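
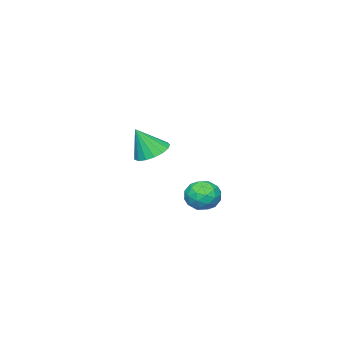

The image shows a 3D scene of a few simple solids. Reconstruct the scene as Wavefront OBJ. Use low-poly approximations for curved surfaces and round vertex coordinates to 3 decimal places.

v -2.467 -1.146 2.914
v -1.785 -1.208 2.607
v -1.973 -1.534 4.086
v -1.796 -0.869 2.723
v -1.961 -0.593 2.884
v -2.241 -0.444 3.051
v -2.573 -0.456 3.187
v -2.881 -0.625 3.26
v -3.094 -0.914 3.254
v -3.163 -1.256 3.17
v -3.072 -1.573 3.027
v -2.843 -1.792 2.858
v -2.528 -1.863 2.702
v -2.198 -1.769 2.594
v -1.93 -1.533 2.56
v 0.177 3.855 2.108
v 0.474 4.092 2.689
v 0.226 2.808 2.511
v 0.523 3.045 3.092
v -0.142 3.192 2.957
v -0.172 3.839 2.708
v 0.872 3.061 2.492
v 0.842 3.708 2.243
v 0.903 3.602 2.926
v 0.277 3.683 3.213
v 0.423 3.217 1.987
v -0.203 3.298 2.274
v 0.321 4.065 2.363
v 0.379 2.835 2.837
v -0.012 2.921 2.758
v 0.163 3.061 3.099
v -0.058 3.917 2.374
v 0.116 4.056 2.715
v -0.246 3.527 2.873
v 0.584 2.844 2.485
v 0.758 2.983 2.826
v 0.537 3.839 2.101
v 0.712 3.979 2.442
v 0.946 3.373 2.327
v 0.748 3.917 2.844
v 0.777 3.301 3.081
v 0.982 3.31 2.728
v 0.964 3.691 2.582
v 0.38 3.964 3.013
v 0.409 3.349 3.25
v 0.018 3.435 3.17
v 0 3.816 3.024
v 0.632 3.676 3.152
v 0.291 3.551 1.95
v 0.32 2.936 2.187
v 0.7 3.084 2.176
v 0.682 3.465 2.03
v -0.077 3.599 2.119
v -0.048 2.983 2.356
v -0.264 3.209 2.618
v -0.282 3.59 2.472
v 0.068 3.224 2.048
f 2 1 4
f 2 4 3
f 4 1 5
f 4 5 3
f 5 1 6
f 5 6 3
f 6 1 7
f 6 7 3
f 7 1 8
f 7 8 3
f 8 1 9
f 8 9 3
f 9 1 10
f 9 10 3
f 10 1 11
f 10 11 3
f 11 1 12
f 11 12 3
f 12 1 13
f 12 13 3
f 13 1 14
f 13 14 3
f 14 1 15
f 14 15 3
f 15 1 2
f 15 2 3
f 16 53 32
f 53 27 56
f 32 56 21
f 53 56 32
f 16 32 28
f 32 21 33
f 28 33 17
f 32 33 28
f 16 28 37
f 28 17 38
f 37 38 23
f 28 38 37
f 16 37 49
f 37 23 52
f 49 52 26
f 37 52 49
f 16 49 53
f 49 26 57
f 53 57 27
f 49 57 53
f 17 33 44
f 33 21 47
f 44 47 25
f 33 47 44
f 21 56 34
f 56 27 55
f 34 55 20
f 56 55 34
f 27 57 54
f 57 26 50
f 54 50 18
f 57 50 54
f 26 52 51
f 52 23 39
f 51 39 22
f 52 39 51
f 23 38 43
f 38 17 40
f 43 40 24
f 38 40 43
f 19 45 31
f 45 25 46
f 31 46 20
f 45 46 31
f 19 31 29
f 31 20 30
f 29 30 18
f 31 30 29
f 19 29 36
f 29 18 35
f 36 35 22
f 29 35 36
f 19 36 41
f 36 22 42
f 41 42 24
f 36 42 41
f 19 41 45
f 41 24 48
f 45 48 25
f 41 48 45
f 20 46 34
f 46 25 47
f 34 47 21
f 46 47 34
f 18 30 54
f 30 20 55
f 54 55 27
f 30 55 54
f 22 35 51
f 35 18 50
f 51 50 26
f 35 50 51
f 24 42 43
f 42 22 39
f 43 39 23
f 42 39 43
f 25 48 44
f 48 24 40
f 44 40 17
f 48 40 44



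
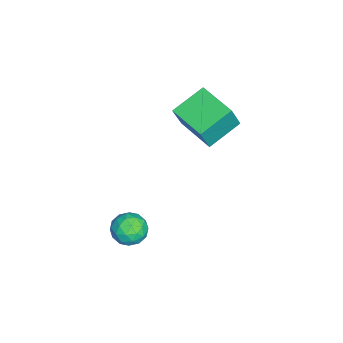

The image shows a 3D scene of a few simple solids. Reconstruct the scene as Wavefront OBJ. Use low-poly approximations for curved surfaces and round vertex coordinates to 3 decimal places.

v -1.469 2.804 1.964
v -0.91 2.488 3.374
v -0.145 4.291 1.772
v 0.414 3.975 3.182
v -0.254 1.625 1.218
v 0.305 1.309 2.628
v 1.07 3.112 1.026
v 1.629 2.796 2.436
v 3.623 0.728 -3.52
v 4.216 0.049 -3.676
v 2.744 -0.209 -2.784
v 3.337 -0.888 -2.94
v 3.562 -0.206 -2.373
v 4.105 0.373 -2.828
v 2.855 -0.533 -3.632
v 3.398 0.046 -4.087
v 3.741 -0.73 -3.746
v 4.178 -0.528 -2.968
v 2.782 0.368 -3.492
v 3.219 0.57 -2.714
v 3.996 0.471 -3.663
v 2.964 -0.631 -2.797
v 3.096 -0.23 -2.464
v 3.444 -0.629 -2.556
v 3.931 0.661 -3.164
v 4.28 0.262 -3.256
v 3.895 0.112 -2.49
v 2.68 -0.422 -3.204
v 3.029 -0.821 -3.296
v 3.516 0.469 -3.904
v 3.864 0.07 -3.996
v 3.065 -0.272 -3.97
v 4.066 -0.386 -3.795
v 3.55 -0.937 -3.363
v 3.266 -0.728 -3.769
v 3.585 -0.388 -4.037
v 4.323 -0.268 -3.338
v 3.806 -0.818 -2.906
v 3.938 -0.418 -2.572
v 4.257 -0.077 -2.839
v 4.044 -0.726 -3.379
v 3.154 0.658 -3.554
v 2.637 0.108 -3.122
v 2.703 -0.083 -3.621
v 3.022 0.258 -3.888
v 3.41 0.777 -3.097
v 2.894 0.226 -2.665
v 3.375 0.228 -2.423
v 3.694 0.568 -2.691
v 2.916 0.566 -3.081
f 2 4 1
f 5 2 1
f 1 4 3
f 3 5 1
f 2 8 4
f 6 2 5
f 6 8 2
f 4 8 3
f 7 5 3
f 3 8 7
f 7 6 5
f 8 6 7
f 9 46 25
f 46 20 49
f 25 49 14
f 46 49 25
f 9 25 21
f 25 14 26
f 21 26 10
f 25 26 21
f 9 21 30
f 21 10 31
f 30 31 16
f 21 31 30
f 9 30 42
f 30 16 45
f 42 45 19
f 30 45 42
f 9 42 46
f 42 19 50
f 46 50 20
f 42 50 46
f 10 26 37
f 26 14 40
f 37 40 18
f 26 40 37
f 14 49 27
f 49 20 48
f 27 48 13
f 49 48 27
f 20 50 47
f 50 19 43
f 47 43 11
f 50 43 47
f 19 45 44
f 45 16 32
f 44 32 15
f 45 32 44
f 16 31 36
f 31 10 33
f 36 33 17
f 31 33 36
f 12 38 24
f 38 18 39
f 24 39 13
f 38 39 24
f 12 24 22
f 24 13 23
f 22 23 11
f 24 23 22
f 12 22 29
f 22 11 28
f 29 28 15
f 22 28 29
f 12 29 34
f 29 15 35
f 34 35 17
f 29 35 34
f 12 34 38
f 34 17 41
f 38 41 18
f 34 41 38
f 13 39 27
f 39 18 40
f 27 40 14
f 39 40 27
f 11 23 47
f 23 13 48
f 47 48 20
f 23 48 47
f 15 28 44
f 28 11 43
f 44 43 19
f 28 43 44
f 17 35 36
f 35 15 32
f 36 32 16
f 35 32 36
f 18 41 37
f 41 17 33
f 37 33 10
f 41 33 37



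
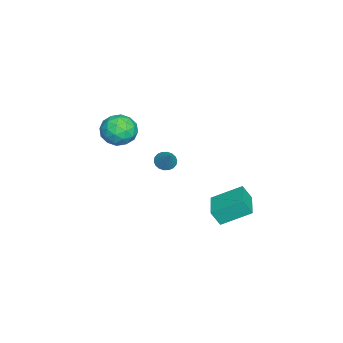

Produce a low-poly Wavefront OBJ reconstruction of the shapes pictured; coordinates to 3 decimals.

v -3.339 -3.451 3.203
v -2.233 -3.418 2.771
v -2.707 -4.402 4.749
v -1.601 -4.369 4.317
v -2.123 -3.369 4.69
v -2.514 -2.781 3.734
v -2.426 -5.039 3.786
v -2.817 -4.451 2.83
v -1.668 -4.399 3.131
v -1.481 -3.367 3.69
v -3.459 -4.453 3.83
v -3.272 -3.421 4.389
v -2.842 -3.351 2.851
v -2.098 -4.469 4.669
v -2.406 -3.881 4.888
v -1.755 -3.862 4.634
v -3.007 -2.977 3.417
v -2.357 -2.957 3.163
v -2.292 -2.929 4.291
v -2.583 -4.863 4.357
v -1.933 -4.843 4.103
v -3.185 -3.958 2.886
v -2.534 -3.939 2.632
v -2.648 -4.891 3.229
v -1.859 -3.908 2.809
v -1.488 -4.467 3.718
v -1.973 -4.861 3.406
v -2.203 -4.515 2.844
v -1.75 -3.302 3.137
v -1.378 -3.861 4.046
v -1.685 -3.273 4.265
v -1.915 -2.927 3.703
v -1.418 -3.878 3.349
v -3.562 -3.959 3.474
v -3.19 -4.518 4.383
v -3.025 -4.893 3.817
v -3.255 -4.547 3.255
v -3.452 -3.353 3.802
v -3.081 -3.912 4.711
v -2.737 -3.305 4.676
v -2.967 -2.959 4.114
v -3.522 -3.942 4.171
v -0.705 2.434 -0.975
v -0.618 1.895 -0.008
v -1.058 4.193 0.038
v -0.971 3.654 1.005
v 1.131 2.786 -0.945
v 1.218 2.247 0.022
v 0.778 4.545 0.068
v 0.865 4.006 1.035
v -0.333 -0.679 2.956
v 0.073 -0.392 2.506
v 0.593 -0.221 4.084
v -0.118 -0.172 2.574
v -0.351 -0.053 2.717
v -0.58 -0.058 2.907
v -0.761 -0.186 3.107
v -0.857 -0.411 3.277
v -0.849 -0.69 3.383
v -0.739 -0.966 3.405
v -0.548 -1.185 3.338
v -0.315 -1.304 3.195
v -0.086 -1.299 3.004
v 0.095 -1.172 2.804
v 0.19 -0.946 2.634
v 0.183 -0.668 2.528
f 1 38 17
f 38 12 41
f 17 41 6
f 38 41 17
f 1 17 13
f 17 6 18
f 13 18 2
f 17 18 13
f 1 13 22
f 13 2 23
f 22 23 8
f 13 23 22
f 1 22 34
f 22 8 37
f 34 37 11
f 22 37 34
f 1 34 38
f 34 11 42
f 38 42 12
f 34 42 38
f 2 18 29
f 18 6 32
f 29 32 10
f 18 32 29
f 6 41 19
f 41 12 40
f 19 40 5
f 41 40 19
f 12 42 39
f 42 11 35
f 39 35 3
f 42 35 39
f 11 37 36
f 37 8 24
f 36 24 7
f 37 24 36
f 8 23 28
f 23 2 25
f 28 25 9
f 23 25 28
f 4 30 16
f 30 10 31
f 16 31 5
f 30 31 16
f 4 16 14
f 16 5 15
f 14 15 3
f 16 15 14
f 4 14 21
f 14 3 20
f 21 20 7
f 14 20 21
f 4 21 26
f 21 7 27
f 26 27 9
f 21 27 26
f 4 26 30
f 26 9 33
f 30 33 10
f 26 33 30
f 5 31 19
f 31 10 32
f 19 32 6
f 31 32 19
f 3 15 39
f 15 5 40
f 39 40 12
f 15 40 39
f 7 20 36
f 20 3 35
f 36 35 11
f 20 35 36
f 9 27 28
f 27 7 24
f 28 24 8
f 27 24 28
f 10 33 29
f 33 9 25
f 29 25 2
f 33 25 29
f 44 46 43
f 47 44 43
f 43 46 45
f 45 47 43
f 44 50 46
f 48 44 47
f 48 50 44
f 46 50 45
f 49 47 45
f 45 50 49
f 49 48 47
f 50 48 49
f 52 51 54
f 52 54 53
f 54 51 55
f 54 55 53
f 55 51 56
f 55 56 53
f 56 51 57
f 56 57 53
f 57 51 58
f 57 58 53
f 58 51 59
f 58 59 53
f 59 51 60
f 59 60 53
f 60 51 61
f 60 61 53
f 61 51 62
f 61 62 53
f 62 51 63
f 62 63 53
f 63 51 64
f 63 64 53
f 64 51 65
f 64 65 53
f 65 51 66
f 65 66 53
f 66 51 52
f 66 52 53



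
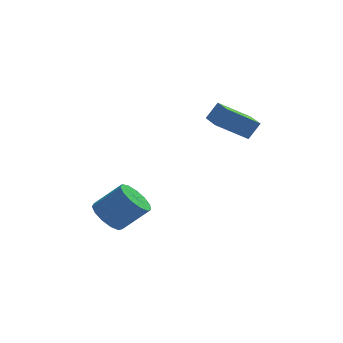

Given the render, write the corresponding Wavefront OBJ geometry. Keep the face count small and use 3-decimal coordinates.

v 2.935 -0.224 3.217
v 3.426 -0.057 4.025
v 2.591 1.039 3.165
v 3.082 1.206 3.973
v 4.318 0.114 2.307
v 4.809 0.281 3.115
v 3.974 1.377 2.255
v 4.465 1.544 3.063
v -1.469 -0.29 -1.973
v -0.896 0.105 -2.559
v 0.283 0.065 -1.434
v -0.291 -0.33 -0.847
v -1.126 0.485 -2.304
v 0.052 0.445 -1.179
v -1.466 0.62 -1.944
v -0.287 0.579 -0.818
v -1.806 0.465 -1.593
v -0.628 0.425 -0.467
v -2.04 0.071 -1.362
v -0.861 0.031 -0.237
v -2.092 -0.438 -1.326
v -0.913 -0.478 -0.2
v -1.947 -0.899 -1.495
v -0.768 -0.94 -0.369
v -1.65 -1.168 -1.815
v -0.471 -1.208 -0.69
v -1.296 -1.157 -2.186
v -0.117 -1.198 -1.06
v -0.996 -0.871 -2.489
v 0.182 -0.912 -1.363
v -0.848 -0.401 -2.628
v 0.331 -0.441 -1.503
f 2 4 1
f 5 2 1
f 1 4 3
f 3 5 1
f 2 8 4
f 6 2 5
f 6 8 2
f 4 8 3
f 7 5 3
f 3 8 7
f 7 6 5
f 8 6 7
f 10 9 13
f 10 13 11
f 11 13 14
f 11 14 12
f 13 9 15
f 13 15 14
f 14 15 16
f 14 16 12
f 15 9 17
f 15 17 16
f 16 17 18
f 16 18 12
f 17 9 19
f 17 19 18
f 18 19 20
f 18 20 12
f 19 9 21
f 19 21 20
f 20 21 22
f 20 22 12
f 21 9 23
f 21 23 22
f 22 23 24
f 22 24 12
f 23 9 25
f 23 25 24
f 24 25 26
f 24 26 12
f 25 9 27
f 25 27 26
f 26 27 28
f 26 28 12
f 27 9 29
f 27 29 28
f 28 29 30
f 28 30 12
f 29 9 31
f 29 31 30
f 30 31 32
f 30 32 12
f 31 9 10
f 31 10 32
f 32 10 11
f 32 11 12



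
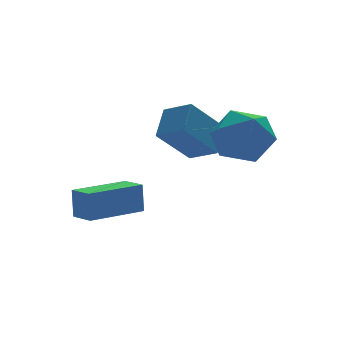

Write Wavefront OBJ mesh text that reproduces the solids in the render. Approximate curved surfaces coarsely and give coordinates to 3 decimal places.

v 1.769 -1.633 1.06
v 2.234 -1.219 2.072
v 1.366 -3.301 1.928
v 1.831 -2.887 2.94
v 0.814 -2.434 2.524
v 1.063 -1.403 1.988
v 2.537 -3.117 2.012
v 2.786 -2.086 1.476
v 2.709 -2.136 2.66
v 1.644 -1.714 2.977
v 1.956 -2.806 1.023
v 0.891 -2.384 1.34
v -2.253 0.618 -2.065
v -2.225 0.78 -0.917
v -2.436 1.562 -2.194
v -2.407 1.724 -1.046
v -0.113 1.016 -2.174
v -0.084 1.178 -1.026
v -0.295 1.96 -2.303
v -0.267 2.122 -1.155
v 2.262 0.297 0.329
v 0.917 0.142 1.634
v 1.711 1.236 -0.126
v 0.366 1.08 1.178
v 2.974 1.12 1.162
v 1.629 0.964 2.466
v 2.423 2.058 0.706
v 1.078 1.903 2.011
f 1 12 6
f 1 6 2
f 1 2 8
f 1 8 11
f 1 11 12
f 2 6 10
f 6 12 5
f 12 11 3
f 11 8 7
f 8 2 9
f 4 10 5
f 4 5 3
f 4 3 7
f 4 7 9
f 4 9 10
f 5 10 6
f 3 5 12
f 7 3 11
f 9 7 8
f 10 9 2
f 14 16 13
f 17 14 13
f 13 16 15
f 15 17 13
f 14 20 16
f 18 14 17
f 18 20 14
f 16 20 15
f 19 17 15
f 15 20 19
f 19 18 17
f 20 18 19
f 22 24 21
f 25 22 21
f 21 24 23
f 23 25 21
f 22 28 24
f 26 22 25
f 26 28 22
f 24 28 23
f 27 25 23
f 23 28 27
f 27 26 25
f 28 26 27



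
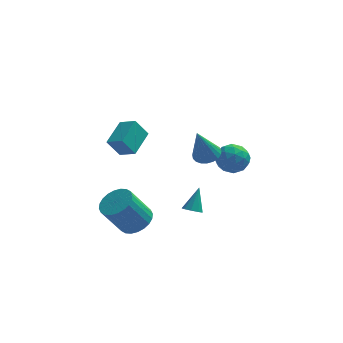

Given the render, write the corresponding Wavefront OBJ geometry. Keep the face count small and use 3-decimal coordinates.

v 0.653 -2.231 -2.988
v 0.934 -2.683 -2.758
v 1.027 -1.389 -1.792
v 1.181 -2.471 -2.985
v 1.181 -2.146 -3.213
v 0.934 -1.861 -3.336
v 0.555 -1.749 -3.296
v 0.222 -1.862 -3.113
v 0.091 -2.148 -2.871
v 0.222 -2.472 -2.684
v 0.555 -2.684 -2.639
v 1.489 0.382 -0.37
v 2.057 -0.194 -0.351
v 0.931 -0.102 1.65
v 2.227 0.075 -0.24
v 2.268 0.397 -0.151
v 2.175 0.717 -0.1
v 1.963 0.979 -0.095
v 1.669 1.137 -0.138
v 1.344 1.166 -0.221
v 1.044 1.058 -0.33
v 0.821 0.834 -0.446
v 0.713 0.532 -0.548
v 0.739 0.204 -0.619
v 0.895 -0.093 -0.648
v 1.154 -0.308 -0.628
v 1.47 -0.404 -0.563
v 1.79 -0.363 -0.465
v -2.313 -3.522 -2.741
v -1.762 -2.81 -2.281
v -2.796 -3.147 -0.52
v -3.347 -3.858 -0.979
v -2.064 -2.597 -2.418
v -3.098 -2.934 -0.657
v -2.404 -2.525 -2.604
v -3.438 -2.862 -0.843
v -2.73 -2.605 -2.811
v -3.764 -2.941 -1.049
v -2.993 -2.824 -3.007
v -4.027 -3.16 -1.245
v -3.152 -3.149 -3.162
v -4.186 -3.486 -1.401
v -3.183 -3.531 -3.253
v -4.217 -3.868 -1.492
v -3.082 -3.912 -3.267
v -4.116 -4.248 -1.505
v -2.864 -4.233 -3.2
v -3.898 -4.57 -1.439
v -2.562 -4.446 -3.063
v -3.596 -4.783 -1.302
v -2.222 -4.518 -2.877
v -3.256 -4.855 -1.116
v -1.896 -4.439 -2.671
v -2.93 -4.775 -0.909
v -1.633 -4.22 -2.475
v -2.667 -4.556 -0.713
v -1.474 -3.894 -2.319
v -2.508 -4.231 -0.558
v -1.443 -3.512 -2.228
v -2.477 -3.849 -0.467
v -1.544 -3.132 -2.215
v -2.578 -3.468 -0.453
v 1.937 0.769 -1.094
v 2.405 1.118 -1.93
v 3.395 0.642 -0.33
v 3.863 0.991 -1.166
v 3.272 1.613 -0.615
v 2.371 1.692 -1.087
v 3.429 0.068 -1.173
v 2.528 0.147 -1.645
v 3.327 0.685 -1.979
v 3.23 1.64 -1.634
v 2.57 0.12 -0.626
v 2.473 1.075 -0.281
v 2.043 0.955 -1.579
v 3.757 0.805 -0.681
v 3.409 1.171 -0.358
v 3.684 1.377 -0.849
v 2.023 1.292 -1.083
v 2.298 1.497 -1.575
v 2.807 1.788 -0.802
v 3.502 0.263 -0.685
v 3.777 0.468 -1.177
v 2.116 0.383 -1.411
v 2.391 0.589 -1.902
v 2.993 -0.028 -1.458
v 2.86 0.905 -2.099
v 3.717 0.831 -1.65
v 3.462 0.288 -1.654
v 2.933 0.334 -1.931
v 2.803 1.467 -1.896
v 3.66 1.392 -1.448
v 3.313 1.758 -1.124
v 2.783 1.804 -1.401
v 3.345 1.212 -1.925
v 2.14 0.368 -0.812
v 2.997 0.293 -0.364
v 3.017 -0.044 -0.859
v 2.487 0.002 -1.136
v 2.083 0.929 -0.61
v 2.94 0.855 -0.161
v 2.867 1.426 -0.329
v 2.338 1.472 -0.606
v 2.455 0.548 -0.335
v -3.07 1.884 -0.343
v -2.347 3.409 0.222
v -3.925 2.478 -0.854
v -3.203 4.003 -0.288
v -2.357 1.957 -1.452
v -1.635 3.482 -0.886
v -3.213 2.551 -1.962
v -2.49 4.076 -1.397
f 2 1 4
f 2 4 3
f 4 1 5
f 4 5 3
f 5 1 6
f 5 6 3
f 6 1 7
f 6 7 3
f 7 1 8
f 7 8 3
f 8 1 9
f 8 9 3
f 9 1 10
f 9 10 3
f 10 1 11
f 10 11 3
f 11 1 2
f 11 2 3
f 13 12 15
f 13 15 14
f 15 12 16
f 15 16 14
f 16 12 17
f 16 17 14
f 17 12 18
f 17 18 14
f 18 12 19
f 18 19 14
f 19 12 20
f 19 20 14
f 20 12 21
f 20 21 14
f 21 12 22
f 21 22 14
f 22 12 23
f 22 23 14
f 23 12 24
f 23 24 14
f 24 12 25
f 24 25 14
f 25 12 26
f 25 26 14
f 26 12 27
f 26 27 14
f 27 12 28
f 27 28 14
f 28 12 13
f 28 13 14
f 30 29 33
f 30 33 31
f 31 33 34
f 31 34 32
f 33 29 35
f 33 35 34
f 34 35 36
f 34 36 32
f 35 29 37
f 35 37 36
f 36 37 38
f 36 38 32
f 37 29 39
f 37 39 38
f 38 39 40
f 38 40 32
f 39 29 41
f 39 41 40
f 40 41 42
f 40 42 32
f 41 29 43
f 41 43 42
f 42 43 44
f 42 44 32
f 43 29 45
f 43 45 44
f 44 45 46
f 44 46 32
f 45 29 47
f 45 47 46
f 46 47 48
f 46 48 32
f 47 29 49
f 47 49 48
f 48 49 50
f 48 50 32
f 49 29 51
f 49 51 50
f 50 51 52
f 50 52 32
f 51 29 53
f 51 53 52
f 52 53 54
f 52 54 32
f 53 29 55
f 53 55 54
f 54 55 56
f 54 56 32
f 55 29 57
f 55 57 56
f 56 57 58
f 56 58 32
f 57 29 59
f 57 59 58
f 58 59 60
f 58 60 32
f 59 29 61
f 59 61 60
f 60 61 62
f 60 62 32
f 61 29 30
f 61 30 62
f 62 30 31
f 62 31 32
f 63 100 79
f 100 74 103
f 79 103 68
f 100 103 79
f 63 79 75
f 79 68 80
f 75 80 64
f 79 80 75
f 63 75 84
f 75 64 85
f 84 85 70
f 75 85 84
f 63 84 96
f 84 70 99
f 96 99 73
f 84 99 96
f 63 96 100
f 96 73 104
f 100 104 74
f 96 104 100
f 64 80 91
f 80 68 94
f 91 94 72
f 80 94 91
f 68 103 81
f 103 74 102
f 81 102 67
f 103 102 81
f 74 104 101
f 104 73 97
f 101 97 65
f 104 97 101
f 73 99 98
f 99 70 86
f 98 86 69
f 99 86 98
f 70 85 90
f 85 64 87
f 90 87 71
f 85 87 90
f 66 92 78
f 92 72 93
f 78 93 67
f 92 93 78
f 66 78 76
f 78 67 77
f 76 77 65
f 78 77 76
f 66 76 83
f 76 65 82
f 83 82 69
f 76 82 83
f 66 83 88
f 83 69 89
f 88 89 71
f 83 89 88
f 66 88 92
f 88 71 95
f 92 95 72
f 88 95 92
f 67 93 81
f 93 72 94
f 81 94 68
f 93 94 81
f 65 77 101
f 77 67 102
f 101 102 74
f 77 102 101
f 69 82 98
f 82 65 97
f 98 97 73
f 82 97 98
f 71 89 90
f 89 69 86
f 90 86 70
f 89 86 90
f 72 95 91
f 95 71 87
f 91 87 64
f 95 87 91
f 106 108 105
f 109 106 105
f 105 108 107
f 107 109 105
f 106 112 108
f 110 106 109
f 110 112 106
f 108 112 107
f 111 109 107
f 107 112 111
f 111 110 109
f 112 110 111



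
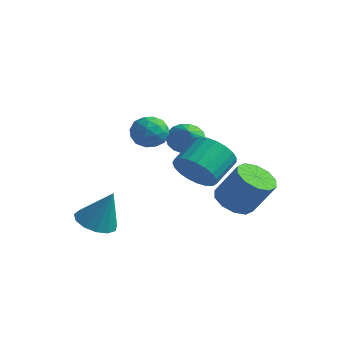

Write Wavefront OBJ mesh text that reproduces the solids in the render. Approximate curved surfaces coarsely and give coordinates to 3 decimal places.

v 2.195 -0.034 -1.323
v 3.025 -0.38 -0.724
v 3.035 0.968 0.041
v 2.205 1.314 -0.557
v 3.234 -0.185 -1.071
v 3.244 1.163 -0.305
v 3.264 0.036 -1.46
v 3.274 1.384 -0.695
v 3.108 0.245 -1.826
v 3.119 1.593 -1.061
v 2.795 0.406 -2.105
v 2.806 1.754 -1.34
v 2.378 0.491 -2.249
v 2.389 1.838 -1.483
v 1.93 0.485 -2.232
v 1.94 1.832 -1.467
v 1.527 0.389 -2.058
v 1.537 1.737 -1.293
v 1.239 0.22 -1.757
v 1.25 1.568 -0.992
v 1.117 0.007 -1.381
v 1.128 1.355 -0.616
v 1.181 -0.212 -0.995
v 1.192 1.136 -0.229
v 1.421 -0.401 -0.665
v 1.431 0.947 0.1
v 1.794 -0.527 -0.449
v 1.804 0.821 0.316
v 2.237 -0.567 -0.384
v 2.247 0.781 0.381
v 2.672 -0.515 -0.482
v 2.682 0.833 0.284
v 2.603 2.154 -3.702
v 3.426 1.888 -4.164
v 4.419 2.141 -2.54
v 3.597 2.406 -2.078
v 3.365 2.488 -4.22
v 4.358 2.741 -2.596
v 3.013 2.961 -4.078
v 4.006 3.213 -2.455
v 2.505 3.125 -3.792
v 3.498 3.377 -2.169
v 2.034 2.918 -3.472
v 3.027 3.17 -1.849
v 1.781 2.419 -3.24
v 2.774 2.672 -1.616
v 1.842 1.819 -3.184
v 2.835 2.072 -1.56
v 2.194 1.347 -3.325
v 3.187 1.599 -1.702
v 2.702 1.183 -3.611
v 3.695 1.435 -1.988
v 3.173 1.39 -3.931
v 4.166 1.642 -2.308
v -0.201 2.465 -0.88
v 0.3 2.169 -1.513
v 0.481 1.735 -0
v 0.486 2.482 -1.397
v 0.536 2.792 -1.178
v 0.44 3.038 -0.901
v 0.218 3.17 -0.619
v -0.088 3.162 -0.389
v -0.416 3.016 -0.256
v -0.701 2.761 -0.246
v -0.887 2.447 -0.362
v -0.937 2.137 -0.581
v -0.841 1.892 -0.859
v -0.619 1.76 -1.14
v -0.313 1.768 -1.371
v 0.015 1.914 -1.504
v 1.361 -1.061 1.778
v 1.912 -1.644 1.463
v 0.328 -1.636 1.037
v 0.879 -2.219 0.722
v 0.655 -2.243 1.554
v 1.293 -1.888 2.012
v 0.947 -1.392 0.488
v 1.585 -1.037 0.946
v 1.656 -1.849 0.666
v 1.476 -2.375 1.325
v 0.764 -0.905 1.175
v 0.584 -1.431 1.834
v 1.727 -1.302 1.686
v 0.513 -1.978 0.814
v 0.381 -1.992 1.303
v 0.705 -2.335 1.118
v 1.363 -1.445 2.009
v 1.687 -1.788 1.823
v 0.948 -2.14 1.877
v 0.553 -1.492 0.677
v 0.877 -1.835 0.491
v 1.535 -0.945 1.382
v 1.859 -1.288 1.197
v 1.292 -1.14 0.623
v 1.9 -1.765 1.032
v 1.294 -2.103 0.596
v 1.333 -1.617 0.459
v 1.708 -1.408 0.728
v 1.794 -2.075 1.419
v 1.188 -2.412 0.983
v 1.056 -2.427 1.472
v 1.431 -2.218 1.742
v 1.644 -2.195 0.95
v 1.052 -0.868 1.517
v 0.446 -1.205 1.081
v 0.809 -1.062 0.758
v 1.184 -0.853 1.028
v 0.946 -1.177 1.904
v 0.34 -1.515 1.468
v 0.532 -1.872 1.772
v 0.907 -1.663 2.041
v 0.596 -1.085 1.55
v -0.991 -2.596 -4.16
v -0.362 -3.323 -4.291
v -0.269 -2.284 -2.42
v -0.115 -2.871 -4.474
v -0.147 -2.332 -4.558
v -0.447 -1.877 -4.516
v -0.919 -1.65 -4.36
v -1.414 -1.724 -4.141
v -1.775 -2.075 -3.928
v -1.887 -2.591 -3.789
v -1.715 -3.109 -3.768
v -1.312 -3.465 -3.871
v -0.808 -3.544 -4.066
f 2 1 5
f 2 5 3
f 3 5 6
f 3 6 4
f 5 1 7
f 5 7 6
f 6 7 8
f 6 8 4
f 7 1 9
f 7 9 8
f 8 9 10
f 8 10 4
f 9 1 11
f 9 11 10
f 10 11 12
f 10 12 4
f 11 1 13
f 11 13 12
f 12 13 14
f 12 14 4
f 13 1 15
f 13 15 14
f 14 15 16
f 14 16 4
f 15 1 17
f 15 17 16
f 16 17 18
f 16 18 4
f 17 1 19
f 17 19 18
f 18 19 20
f 18 20 4
f 19 1 21
f 19 21 20
f 20 21 22
f 20 22 4
f 21 1 23
f 21 23 22
f 22 23 24
f 22 24 4
f 23 1 25
f 23 25 24
f 24 25 26
f 24 26 4
f 25 1 27
f 25 27 26
f 26 27 28
f 26 28 4
f 27 1 29
f 27 29 28
f 28 29 30
f 28 30 4
f 29 1 31
f 29 31 30
f 30 31 32
f 30 32 4
f 31 1 2
f 31 2 32
f 32 2 3
f 32 3 4
f 34 33 37
f 34 37 35
f 35 37 38
f 35 38 36
f 37 33 39
f 37 39 38
f 38 39 40
f 38 40 36
f 39 33 41
f 39 41 40
f 40 41 42
f 40 42 36
f 41 33 43
f 41 43 42
f 42 43 44
f 42 44 36
f 43 33 45
f 43 45 44
f 44 45 46
f 44 46 36
f 45 33 47
f 45 47 46
f 46 47 48
f 46 48 36
f 47 33 49
f 47 49 48
f 48 49 50
f 48 50 36
f 49 33 51
f 49 51 50
f 50 51 52
f 50 52 36
f 51 33 53
f 51 53 52
f 52 53 54
f 52 54 36
f 53 33 34
f 53 34 54
f 54 34 35
f 54 35 36
f 56 55 58
f 56 58 57
f 58 55 59
f 58 59 57
f 59 55 60
f 59 60 57
f 60 55 61
f 60 61 57
f 61 55 62
f 61 62 57
f 62 55 63
f 62 63 57
f 63 55 64
f 63 64 57
f 64 55 65
f 64 65 57
f 65 55 66
f 65 66 57
f 66 55 67
f 66 67 57
f 67 55 68
f 67 68 57
f 68 55 69
f 68 69 57
f 69 55 70
f 69 70 57
f 70 55 56
f 70 56 57
f 71 108 87
f 108 82 111
f 87 111 76
f 108 111 87
f 71 87 83
f 87 76 88
f 83 88 72
f 87 88 83
f 71 83 92
f 83 72 93
f 92 93 78
f 83 93 92
f 71 92 104
f 92 78 107
f 104 107 81
f 92 107 104
f 71 104 108
f 104 81 112
f 108 112 82
f 104 112 108
f 72 88 99
f 88 76 102
f 99 102 80
f 88 102 99
f 76 111 89
f 111 82 110
f 89 110 75
f 111 110 89
f 82 112 109
f 112 81 105
f 109 105 73
f 112 105 109
f 81 107 106
f 107 78 94
f 106 94 77
f 107 94 106
f 78 93 98
f 93 72 95
f 98 95 79
f 93 95 98
f 74 100 86
f 100 80 101
f 86 101 75
f 100 101 86
f 74 86 84
f 86 75 85
f 84 85 73
f 86 85 84
f 74 84 91
f 84 73 90
f 91 90 77
f 84 90 91
f 74 91 96
f 91 77 97
f 96 97 79
f 91 97 96
f 74 96 100
f 96 79 103
f 100 103 80
f 96 103 100
f 75 101 89
f 101 80 102
f 89 102 76
f 101 102 89
f 73 85 109
f 85 75 110
f 109 110 82
f 85 110 109
f 77 90 106
f 90 73 105
f 106 105 81
f 90 105 106
f 79 97 98
f 97 77 94
f 98 94 78
f 97 94 98
f 80 103 99
f 103 79 95
f 99 95 72
f 103 95 99
f 114 113 116
f 114 116 115
f 116 113 117
f 116 117 115
f 117 113 118
f 117 118 115
f 118 113 119
f 118 119 115
f 119 113 120
f 119 120 115
f 120 113 121
f 120 121 115
f 121 113 122
f 121 122 115
f 122 113 123
f 122 123 115
f 123 113 124
f 123 124 115
f 124 113 125
f 124 125 115
f 125 113 114
f 125 114 115



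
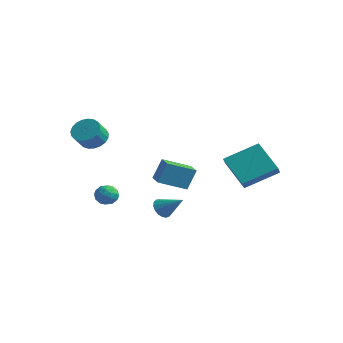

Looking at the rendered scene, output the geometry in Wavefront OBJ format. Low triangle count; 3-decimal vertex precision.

v -2.323 -2.117 -2.949
v -1.913 -2.099 -3.496
v -3.007 -2.801 -3.484
v -2.597 -2.783 -4.031
v -2.391 -3.096 -3.459
v -1.968 -2.673 -3.128
v -2.952 -2.227 -3.852
v -2.529 -1.804 -3.521
v -2.302 -2.167 -4.054
v -1.955 -2.704 -3.811
v -2.965 -2.196 -3.169
v -2.618 -2.733 -2.926
v -2.058 -2.048 -3.175
v -2.862 -2.852 -3.805
v -2.741 -3.036 -3.469
v -2.5 -3.025 -3.79
v -2.09 -2.385 -2.959
v -1.849 -2.375 -3.281
v -2.13 -2.96 -3.259
v -3.071 -2.525 -3.699
v -2.83 -2.515 -4.021
v -2.42 -1.875 -3.19
v -2.179 -1.864 -3.511
v -2.79 -1.94 -3.721
v -2.045 -2.078 -3.825
v -2.448 -2.48 -4.139
v -2.656 -2.153 -4.034
v -2.408 -1.904 -3.839
v -1.842 -2.393 -3.682
v -2.244 -2.795 -3.997
v -2.123 -2.979 -3.66
v -1.874 -2.73 -3.466
v -2.07 -2.433 -4.01
v -2.676 -2.105 -2.983
v -3.078 -2.507 -3.298
v -3.046 -2.17 -3.514
v -2.797 -1.921 -3.32
v -2.472 -2.42 -2.841
v -2.875 -2.822 -3.155
v -2.512 -2.996 -3.141
v -2.264 -2.747 -2.946
v -2.85 -2.467 -2.97
v 1.618 -2.686 -3.176
v 1.968 -3.069 -3.532
v 2.762 -2.414 -2.344
v 1.999 -2.8 -3.664
v 1.944 -2.504 -3.683
v 1.813 -2.25 -3.587
v 1.638 -2.096 -3.396
v 1.458 -2.077 -3.154
v 1.315 -2.197 -2.918
v 1.241 -2.429 -2.74
v 1.254 -2.72 -2.663
v 1.35 -3.004 -2.702
v 1.507 -3.214 -2.851
v 1.69 -3.303 -3.073
v 1.856 -3.251 -3.319
v -2.182 -3.586 0.976
v -1.49 -3.834 0.637
v -1.365 -4.562 1.424
v -2.058 -4.314 1.764
v -1.383 -3.591 0.845
v -1.259 -4.32 1.632
v -1.414 -3.347 1.075
v -1.29 -4.076 1.863
v -1.579 -3.145 1.289
v -1.454 -3.874 2.076
v -1.847 -3.019 1.448
v -1.723 -3.748 2.235
v -2.174 -2.991 1.526
v -2.049 -3.719 2.313
v -2.502 -3.065 1.509
v -2.377 -3.794 2.296
v -2.774 -3.23 1.399
v -2.65 -3.959 2.187
v -2.945 -3.456 1.217
v -2.82 -4.185 2.004
v -2.983 -3.705 0.993
v -2.859 -4.433 1.78
v -2.883 -3.933 0.766
v -2.759 -4.661 1.553
v -2.662 -4.101 0.576
v -2.538 -4.829 1.363
v -2.358 -4.18 0.454
v -2.233 -4.908 1.242
v -2.023 -4.156 0.423
v -1.899 -4.885 1.211
v -1.716 -4.033 0.488
v -1.592 -4.762 1.275
v 2.16 -3.963 -0.507
v 2.348 -3.492 0.657
v 2.978 -2.75 -1.13
v 3.166 -2.279 0.034
v 2.954 -4.461 -0.434
v 3.142 -3.99 0.73
v 3.772 -3.248 -1.057
v 3.96 -2.777 0.107
v 2.44 1.153 -0.978
v 3.486 2.676 -0.066
v 3.979 0.826 -2.197
v 5.025 2.349 -1.285
v 2.755 0.611 -0.435
v 3.801 2.134 0.477
v 4.294 0.284 -1.654
v 5.34 1.807 -0.742
f 1 38 17
f 38 12 41
f 17 41 6
f 38 41 17
f 1 17 13
f 17 6 18
f 13 18 2
f 17 18 13
f 1 13 22
f 13 2 23
f 22 23 8
f 13 23 22
f 1 22 34
f 22 8 37
f 34 37 11
f 22 37 34
f 1 34 38
f 34 11 42
f 38 42 12
f 34 42 38
f 2 18 29
f 18 6 32
f 29 32 10
f 18 32 29
f 6 41 19
f 41 12 40
f 19 40 5
f 41 40 19
f 12 42 39
f 42 11 35
f 39 35 3
f 42 35 39
f 11 37 36
f 37 8 24
f 36 24 7
f 37 24 36
f 8 23 28
f 23 2 25
f 28 25 9
f 23 25 28
f 4 30 16
f 30 10 31
f 16 31 5
f 30 31 16
f 4 16 14
f 16 5 15
f 14 15 3
f 16 15 14
f 4 14 21
f 14 3 20
f 21 20 7
f 14 20 21
f 4 21 26
f 21 7 27
f 26 27 9
f 21 27 26
f 4 26 30
f 26 9 33
f 30 33 10
f 26 33 30
f 5 31 19
f 31 10 32
f 19 32 6
f 31 32 19
f 3 15 39
f 15 5 40
f 39 40 12
f 15 40 39
f 7 20 36
f 20 3 35
f 36 35 11
f 20 35 36
f 9 27 28
f 27 7 24
f 28 24 8
f 27 24 28
f 10 33 29
f 33 9 25
f 29 25 2
f 33 25 29
f 44 43 46
f 44 46 45
f 46 43 47
f 46 47 45
f 47 43 48
f 47 48 45
f 48 43 49
f 48 49 45
f 49 43 50
f 49 50 45
f 50 43 51
f 50 51 45
f 51 43 52
f 51 52 45
f 52 43 53
f 52 53 45
f 53 43 54
f 53 54 45
f 54 43 55
f 54 55 45
f 55 43 56
f 55 56 45
f 56 43 57
f 56 57 45
f 57 43 44
f 57 44 45
f 59 58 62
f 59 62 60
f 60 62 63
f 60 63 61
f 62 58 64
f 62 64 63
f 63 64 65
f 63 65 61
f 64 58 66
f 64 66 65
f 65 66 67
f 65 67 61
f 66 58 68
f 66 68 67
f 67 68 69
f 67 69 61
f 68 58 70
f 68 70 69
f 69 70 71
f 69 71 61
f 70 58 72
f 70 72 71
f 71 72 73
f 71 73 61
f 72 58 74
f 72 74 73
f 73 74 75
f 73 75 61
f 74 58 76
f 74 76 75
f 75 76 77
f 75 77 61
f 76 58 78
f 76 78 77
f 77 78 79
f 77 79 61
f 78 58 80
f 78 80 79
f 79 80 81
f 79 81 61
f 80 58 82
f 80 82 81
f 81 82 83
f 81 83 61
f 82 58 84
f 82 84 83
f 83 84 85
f 83 85 61
f 84 58 86
f 84 86 85
f 85 86 87
f 85 87 61
f 86 58 88
f 86 88 87
f 87 88 89
f 87 89 61
f 88 58 59
f 88 59 89
f 89 59 60
f 89 60 61
f 91 93 90
f 94 91 90
f 90 93 92
f 92 94 90
f 91 97 93
f 95 91 94
f 95 97 91
f 93 97 92
f 96 94 92
f 92 97 96
f 96 95 94
f 97 95 96
f 99 101 98
f 102 99 98
f 98 101 100
f 100 102 98
f 99 105 101
f 103 99 102
f 103 105 99
f 101 105 100
f 104 102 100
f 100 105 104
f 104 103 102
f 105 103 104



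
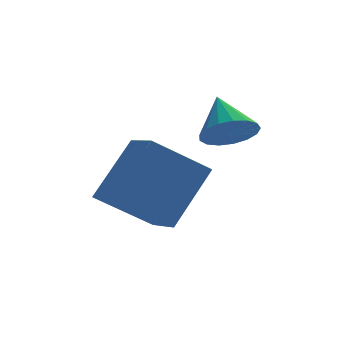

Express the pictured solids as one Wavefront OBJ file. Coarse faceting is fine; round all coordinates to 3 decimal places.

v 0.671 -0.545 2.842
v 1.208 -0.146 2.443
v 0.569 0.485 3.738
v 0.886 -0.042 2.287
v 0.514 -0.053 2.258
v 0.178 -0.177 2.362
v -0.046 -0.386 2.577
v -0.105 -0.631 2.852
v 0.014 -0.856 3.125
v 0.283 -1.011 3.333
v 0.64 -1.059 3.428
v 1.005 -0.989 3.389
v 1.293 -0.818 3.225
v 1.439 -0.584 2.972
v 1.408 -0.341 2.69
v -0.866 -1.294 0.053
v -2.384 -1.324 1.145
v -1.167 -0.111 -0.333
v -2.685 -0.141 0.759
v 0.245 -0.499 1.621
v -1.273 -0.529 2.713
v -0.056 0.684 1.235
v -1.574 0.654 2.327
f 2 1 4
f 2 4 3
f 4 1 5
f 4 5 3
f 5 1 6
f 5 6 3
f 6 1 7
f 6 7 3
f 7 1 8
f 7 8 3
f 8 1 9
f 8 9 3
f 9 1 10
f 9 10 3
f 10 1 11
f 10 11 3
f 11 1 12
f 11 12 3
f 12 1 13
f 12 13 3
f 13 1 14
f 13 14 3
f 14 1 15
f 14 15 3
f 15 1 2
f 15 2 3
f 17 19 16
f 20 17 16
f 16 19 18
f 18 20 16
f 17 23 19
f 21 17 20
f 21 23 17
f 19 23 18
f 22 20 18
f 18 23 22
f 22 21 20
f 23 21 22



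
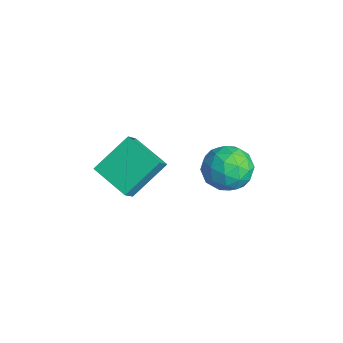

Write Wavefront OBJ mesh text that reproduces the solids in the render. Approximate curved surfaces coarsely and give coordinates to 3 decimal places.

v 1.25 0.651 -0.36
v 2.15 1.24 -0.555
v 2.23 -0.82 -0.285
v 3.13 -0.231 -0.48
v 2.604 -0.126 0.473
v 1.999 0.783 0.426
v 2.381 -0.363 -1.266
v 1.776 0.546 -1.313
v 2.849 0.614 -1.116
v 2.987 0.76 -0.041
v 1.393 -0.34 -0.799
v 1.531 -0.194 0.276
v 1.614 1.075 -0.464
v 2.766 -0.655 -0.376
v 2.457 -0.593 0.184
v 2.986 -0.247 0.069
v 1.525 0.806 0.113
v 2.054 1.153 -0.002
v 2.321 0.349 0.602
v 2.326 -0.733 -0.838
v 2.855 -0.386 -0.953
v 1.394 0.667 -0.909
v 1.923 1.013 -1.024
v 2.059 0.071 -1.442
v 2.554 1.053 -0.909
v 3.13 0.188 -0.865
v 2.69 0.11 -1.327
v 2.334 0.645 -1.354
v 2.635 1.139 -0.277
v 3.211 0.274 -0.233
v 2.902 0.336 0.328
v 2.546 0.87 0.3
v 3.046 0.771 -0.606
v 1.169 0.146 -0.607
v 1.745 -0.719 -0.563
v 1.834 -0.45 -1.14
v 1.478 0.084 -1.168
v 1.25 0.232 0.025
v 1.826 -0.633 0.069
v 2.046 -0.225 0.514
v 1.69 0.31 0.487
v 1.334 -0.351 -0.234
v 1.87 -5.058 1.238
v 1.583 -3.569 2.399
v 1.38 -4.575 0.498
v 1.094 -3.086 1.659
v 3.326 -4.374 0.721
v 3.04 -2.885 1.882
v 2.837 -3.891 -0.019
v 2.55 -2.402 1.142
f 1 38 17
f 38 12 41
f 17 41 6
f 38 41 17
f 1 17 13
f 17 6 18
f 13 18 2
f 17 18 13
f 1 13 22
f 13 2 23
f 22 23 8
f 13 23 22
f 1 22 34
f 22 8 37
f 34 37 11
f 22 37 34
f 1 34 38
f 34 11 42
f 38 42 12
f 34 42 38
f 2 18 29
f 18 6 32
f 29 32 10
f 18 32 29
f 6 41 19
f 41 12 40
f 19 40 5
f 41 40 19
f 12 42 39
f 42 11 35
f 39 35 3
f 42 35 39
f 11 37 36
f 37 8 24
f 36 24 7
f 37 24 36
f 8 23 28
f 23 2 25
f 28 25 9
f 23 25 28
f 4 30 16
f 30 10 31
f 16 31 5
f 30 31 16
f 4 16 14
f 16 5 15
f 14 15 3
f 16 15 14
f 4 14 21
f 14 3 20
f 21 20 7
f 14 20 21
f 4 21 26
f 21 7 27
f 26 27 9
f 21 27 26
f 4 26 30
f 26 9 33
f 30 33 10
f 26 33 30
f 5 31 19
f 31 10 32
f 19 32 6
f 31 32 19
f 3 15 39
f 15 5 40
f 39 40 12
f 15 40 39
f 7 20 36
f 20 3 35
f 36 35 11
f 20 35 36
f 9 27 28
f 27 7 24
f 28 24 8
f 27 24 28
f 10 33 29
f 33 9 25
f 29 25 2
f 33 25 29
f 44 46 43
f 47 44 43
f 43 46 45
f 45 47 43
f 44 50 46
f 48 44 47
f 48 50 44
f 46 50 45
f 49 47 45
f 45 50 49
f 49 48 47
f 50 48 49



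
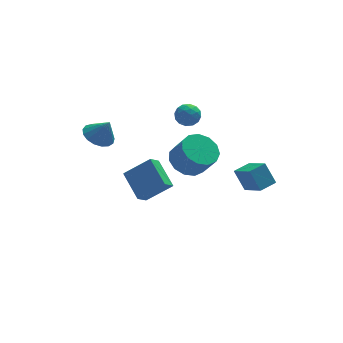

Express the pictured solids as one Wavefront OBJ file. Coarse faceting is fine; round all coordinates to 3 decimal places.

v 0.907 2.168 3.587
v 1.315 2.759 3.791
v 1.665 1.961 2.669
v 2.073 2.552 2.873
v 2.059 1.942 3.303
v 1.591 2.07 3.87
v 1.389 2.65 2.59
v 0.921 2.778 3.157
v 1.613 3.057 3.175
v 2.027 2.619 3.616
v 0.953 2.101 2.844
v 1.367 1.663 3.285
v 1.044 2.481 3.769
v 1.936 2.239 2.691
v 1.928 1.88 2.943
v 2.167 2.227 3.063
v 1.206 2.076 3.816
v 1.446 2.424 3.936
v 1.884 1.944 3.649
v 1.534 2.296 2.524
v 1.774 2.644 2.644
v 0.813 2.493 3.397
v 1.052 2.84 3.517
v 1.096 2.776 2.811
v 1.459 3.004 3.527
v 1.905 2.883 2.988
v 1.503 2.94 2.821
v 1.228 3.015 3.155
v 1.703 2.747 3.786
v 2.148 2.626 3.247
v 2.14 2.267 3.5
v 1.865 2.342 3.833
v 1.878 2.922 3.424
v 0.832 2.094 3.213
v 1.277 1.973 2.674
v 1.115 2.378 2.627
v 0.84 2.453 2.96
v 1.075 1.837 3.472
v 1.521 1.716 2.933
v 1.752 1.705 3.305
v 1.477 1.78 3.639
v 1.102 1.798 3.036
v 2.573 -2.39 2.094
v 2.991 -3.654 2.925
v 3.486 -2.002 2.224
v 3.904 -3.267 3.056
v 2.976 -2.973 1.004
v 3.394 -4.238 1.836
v 3.889 -2.586 1.135
v 4.307 -3.85 1.966
v -3.334 1.979 2.823
v -2.543 2.343 2.557
v -2.806 1.661 3.957
v -2.752 2.674 2.747
v -3.094 2.847 2.955
v -3.491 2.82 3.132
v -3.852 2.601 3.239
v -4.094 2.24 3.251
v -4.162 1.818 3.164
v -4.041 1.434 3
v -3.757 1.174 2.795
v -3.377 1.099 2.596
v -2.987 1.225 2.45
v -2.676 1.524 2.389
v -2.516 1.927 2.428
v 0.539 -1.055 2.333
v 1.188 -1.653 1.745
v 1.689 -2.322 2.979
v 1.041 -1.725 3.567
v 1.495 -1.16 1.888
v 1.997 -1.83 3.121
v 1.499 -0.635 2.172
v 2 -1.304 3.405
v 1.198 -0.243 2.507
v 1.699 -0.912 3.74
v 0.688 -0.109 2.787
v 1.189 -0.778 4.02
v 0.13 -0.275 2.923
v 0.632 -0.945 4.156
v -0.297 -0.689 2.872
v 0.204 -1.359 4.105
v -0.459 -1.219 2.65
v 0.042 -1.889 3.883
v -0.304 -1.698 2.327
v 0.197 -2.367 3.561
v 0.119 -1.972 2.007
v 0.62 -2.641 3.24
v 0.675 -1.955 1.79
v 1.176 -2.625 3.023
v -0.607 -0.971 0.643
v -0.965 0.6 1.512
v -1.966 -0.682 -0.438
v -2.323 0.888 0.43
v -0.057 -0.528 0.07
v -0.414 1.042 0.938
v -1.415 -0.24 -1.012
v -1.773 1.331 -0.143
f 1 38 17
f 38 12 41
f 17 41 6
f 38 41 17
f 1 17 13
f 17 6 18
f 13 18 2
f 17 18 13
f 1 13 22
f 13 2 23
f 22 23 8
f 13 23 22
f 1 22 34
f 22 8 37
f 34 37 11
f 22 37 34
f 1 34 38
f 34 11 42
f 38 42 12
f 34 42 38
f 2 18 29
f 18 6 32
f 29 32 10
f 18 32 29
f 6 41 19
f 41 12 40
f 19 40 5
f 41 40 19
f 12 42 39
f 42 11 35
f 39 35 3
f 42 35 39
f 11 37 36
f 37 8 24
f 36 24 7
f 37 24 36
f 8 23 28
f 23 2 25
f 28 25 9
f 23 25 28
f 4 30 16
f 30 10 31
f 16 31 5
f 30 31 16
f 4 16 14
f 16 5 15
f 14 15 3
f 16 15 14
f 4 14 21
f 14 3 20
f 21 20 7
f 14 20 21
f 4 21 26
f 21 7 27
f 26 27 9
f 21 27 26
f 4 26 30
f 26 9 33
f 30 33 10
f 26 33 30
f 5 31 19
f 31 10 32
f 19 32 6
f 31 32 19
f 3 15 39
f 15 5 40
f 39 40 12
f 15 40 39
f 7 20 36
f 20 3 35
f 36 35 11
f 20 35 36
f 9 27 28
f 27 7 24
f 28 24 8
f 27 24 28
f 10 33 29
f 33 9 25
f 29 25 2
f 33 25 29
f 44 46 43
f 47 44 43
f 43 46 45
f 45 47 43
f 44 50 46
f 48 44 47
f 48 50 44
f 46 50 45
f 49 47 45
f 45 50 49
f 49 48 47
f 50 48 49
f 52 51 54
f 52 54 53
f 54 51 55
f 54 55 53
f 55 51 56
f 55 56 53
f 56 51 57
f 56 57 53
f 57 51 58
f 57 58 53
f 58 51 59
f 58 59 53
f 59 51 60
f 59 60 53
f 60 51 61
f 60 61 53
f 61 51 62
f 61 62 53
f 62 51 63
f 62 63 53
f 63 51 64
f 63 64 53
f 64 51 65
f 64 65 53
f 65 51 52
f 65 52 53
f 67 66 70
f 67 70 68
f 68 70 71
f 68 71 69
f 70 66 72
f 70 72 71
f 71 72 73
f 71 73 69
f 72 66 74
f 72 74 73
f 73 74 75
f 73 75 69
f 74 66 76
f 74 76 75
f 75 76 77
f 75 77 69
f 76 66 78
f 76 78 77
f 77 78 79
f 77 79 69
f 78 66 80
f 78 80 79
f 79 80 81
f 79 81 69
f 80 66 82
f 80 82 81
f 81 82 83
f 81 83 69
f 82 66 84
f 82 84 83
f 83 84 85
f 83 85 69
f 84 66 86
f 84 86 85
f 85 86 87
f 85 87 69
f 86 66 88
f 86 88 87
f 87 88 89
f 87 89 69
f 88 66 67
f 88 67 89
f 89 67 68
f 89 68 69
f 91 93 90
f 94 91 90
f 90 93 92
f 92 94 90
f 91 97 93
f 95 91 94
f 95 97 91
f 93 97 92
f 96 94 92
f 92 97 96
f 96 95 94
f 97 95 96



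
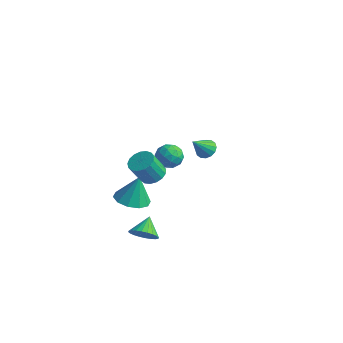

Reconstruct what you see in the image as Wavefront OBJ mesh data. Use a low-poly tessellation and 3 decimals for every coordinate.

v 1.666 -1.913 3.443
v 2.052 -1.491 3.73
v 1.881 -2.066 4.804
v 1.494 -2.487 4.517
v 1.775 -1.364 3.754
v 1.604 -1.939 4.828
v 1.472 -1.363 3.706
v 1.301 -1.937 4.781
v 1.214 -1.487 3.599
v 1.043 -2.061 4.673
v 1.059 -1.709 3.455
v 0.888 -2.283 4.529
v 1.043 -1.978 3.309
v 0.872 -2.552 4.383
v 1.17 -2.232 3.194
v 0.999 -2.806 4.268
v 1.41 -2.412 3.135
v 1.239 -2.987 4.209
v 1.709 -2.479 3.147
v 1.538 -3.053 4.221
v 1.998 -2.415 3.227
v 1.827 -2.99 4.301
v 2.211 -2.237 3.356
v 2.039 -2.811 4.43
v 2.298 -1.984 3.506
v 2.127 -2.559 4.58
v 2.241 -1.715 3.64
v 2.07 -2.29 4.714
v -0.265 1.853 1.803
v 0.278 1.405 1.928
v -1.018 0.995 1.992
v -0.475 0.547 2.117
v -0.619 1.072 2.58
v -0.154 1.603 2.464
v -0.586 0.797 1.456
v -0.121 1.328 1.34
v 0.079 0.753 1.714
v 0.059 0.922 2.408
v -0.799 1.478 1.512
v -0.819 1.647 2.206
v 0.072 1.705 1.849
v -0.812 0.695 2.071
v -0.897 1.004 2.343
v -0.578 0.741 2.416
v -0.181 1.821 2.164
v 0.138 1.557 2.237
v -0.389 1.361 2.62
v -0.878 0.843 1.683
v -0.559 0.579 1.756
v -0.162 1.659 1.504
v 0.157 1.396 1.577
v -0.351 1.039 1.3
v 0.275 1.058 1.797
v -0.167 0.553 1.908
v -0.233 0.7 1.52
v 0.04 1.012 1.451
v 0.263 1.157 2.205
v -0.179 0.653 2.316
v -0.264 0.962 2.588
v 0.009 1.273 2.52
v 0.146 0.774 2.079
v -0.561 1.747 1.604
v -1.003 1.243 1.715
v -0.749 1.127 1.4
v -0.476 1.438 1.332
v -0.573 1.847 2.012
v -1.015 1.342 2.123
v -0.78 1.388 2.469
v -0.507 1.7 2.4
v -0.886 1.626 1.841
v 0.653 -2.236 1.386
v 1.448 -2.565 1.382
v 0.807 -1.884 2.774
v 1.482 -2.052 1.248
v 1.2 -1.609 1.167
v 0.709 -1.406 1.169
v 0.196 -1.519 1.255
v -0.141 -1.907 1.39
v -0.175 -2.42 1.524
v 0.107 -2.863 1.606
v 0.598 -3.066 1.603
v 1.11 -2.953 1.517
v -0.609 3.926 0.918
v -0.372 4.297 1.281
v -0.691 3.074 1.842
v -0.662 4.346 1.3
v -0.938 4.282 1.217
v -1.126 4.124 1.054
v -1.175 3.912 0.854
v -1.072 3.704 0.672
v -0.845 3.556 0.555
v -0.555 3.507 0.536
v -0.279 3.57 0.619
v -0.091 3.729 0.782
v -0.042 3.94 0.982
v -0.145 4.148 1.164
v 1.882 -2.745 -0.091
v 2.117 -3.095 0.468
v 1.518 -1.995 0.531
v 2.333 -2.94 0.407
v 2.481 -2.755 0.271
v 2.537 -2.569 0.079
v 2.494 -2.409 -0.138
v 2.357 -2.301 -0.349
v 2.148 -2.261 -0.52
v 1.899 -2.294 -0.626
v 1.647 -2.396 -0.65
v 1.43 -2.551 -0.589
v 1.282 -2.735 -0.453
v 1.226 -2.922 -0.261
v 1.269 -3.081 -0.043
v 1.406 -3.189 0.167
v 1.615 -3.23 0.338
v 1.864 -3.197 0.444
f 2 1 5
f 2 5 3
f 3 5 6
f 3 6 4
f 5 1 7
f 5 7 6
f 6 7 8
f 6 8 4
f 7 1 9
f 7 9 8
f 8 9 10
f 8 10 4
f 9 1 11
f 9 11 10
f 10 11 12
f 10 12 4
f 11 1 13
f 11 13 12
f 12 13 14
f 12 14 4
f 13 1 15
f 13 15 14
f 14 15 16
f 14 16 4
f 15 1 17
f 15 17 16
f 16 17 18
f 16 18 4
f 17 1 19
f 17 19 18
f 18 19 20
f 18 20 4
f 19 1 21
f 19 21 20
f 20 21 22
f 20 22 4
f 21 1 23
f 21 23 22
f 22 23 24
f 22 24 4
f 23 1 25
f 23 25 24
f 24 25 26
f 24 26 4
f 25 1 27
f 25 27 26
f 26 27 28
f 26 28 4
f 27 1 2
f 27 2 28
f 28 2 3
f 28 3 4
f 29 66 45
f 66 40 69
f 45 69 34
f 66 69 45
f 29 45 41
f 45 34 46
f 41 46 30
f 45 46 41
f 29 41 50
f 41 30 51
f 50 51 36
f 41 51 50
f 29 50 62
f 50 36 65
f 62 65 39
f 50 65 62
f 29 62 66
f 62 39 70
f 66 70 40
f 62 70 66
f 30 46 57
f 46 34 60
f 57 60 38
f 46 60 57
f 34 69 47
f 69 40 68
f 47 68 33
f 69 68 47
f 40 70 67
f 70 39 63
f 67 63 31
f 70 63 67
f 39 65 64
f 65 36 52
f 64 52 35
f 65 52 64
f 36 51 56
f 51 30 53
f 56 53 37
f 51 53 56
f 32 58 44
f 58 38 59
f 44 59 33
f 58 59 44
f 32 44 42
f 44 33 43
f 42 43 31
f 44 43 42
f 32 42 49
f 42 31 48
f 49 48 35
f 42 48 49
f 32 49 54
f 49 35 55
f 54 55 37
f 49 55 54
f 32 54 58
f 54 37 61
f 58 61 38
f 54 61 58
f 33 59 47
f 59 38 60
f 47 60 34
f 59 60 47
f 31 43 67
f 43 33 68
f 67 68 40
f 43 68 67
f 35 48 64
f 48 31 63
f 64 63 39
f 48 63 64
f 37 55 56
f 55 35 52
f 56 52 36
f 55 52 56
f 38 61 57
f 61 37 53
f 57 53 30
f 61 53 57
f 72 71 74
f 72 74 73
f 74 71 75
f 74 75 73
f 75 71 76
f 75 76 73
f 76 71 77
f 76 77 73
f 77 71 78
f 77 78 73
f 78 71 79
f 78 79 73
f 79 71 80
f 79 80 73
f 80 71 81
f 80 81 73
f 81 71 82
f 81 82 73
f 82 71 72
f 82 72 73
f 84 83 86
f 84 86 85
f 86 83 87
f 86 87 85
f 87 83 88
f 87 88 85
f 88 83 89
f 88 89 85
f 89 83 90
f 89 90 85
f 90 83 91
f 90 91 85
f 91 83 92
f 91 92 85
f 92 83 93
f 92 93 85
f 93 83 94
f 93 94 85
f 94 83 95
f 94 95 85
f 95 83 96
f 95 96 85
f 96 83 84
f 96 84 85
f 98 97 100
f 98 100 99
f 100 97 101
f 100 101 99
f 101 97 102
f 101 102 99
f 102 97 103
f 102 103 99
f 103 97 104
f 103 104 99
f 104 97 105
f 104 105 99
f 105 97 106
f 105 106 99
f 106 97 107
f 106 107 99
f 107 97 108
f 107 108 99
f 108 97 109
f 108 109 99
f 109 97 110
f 109 110 99
f 110 97 111
f 110 111 99
f 111 97 112
f 111 112 99
f 112 97 113
f 112 113 99
f 113 97 114
f 113 114 99
f 114 97 98
f 114 98 99



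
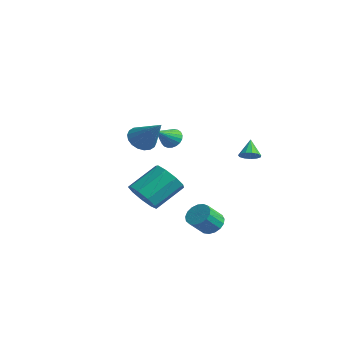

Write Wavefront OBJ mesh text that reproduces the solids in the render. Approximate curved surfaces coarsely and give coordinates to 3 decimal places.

v 1.103 3.491 0.372
v 1.631 3.659 0.649
v 0.477 3.949 1.288
v 1.535 3.929 0.449
v 1.302 4.059 0.224
v 1.005 4.009 0.046
v 0.74 3.794 -0.028
v 0.59 3.483 0.025
v 0.602 3.175 0.188
v 0.774 2.966 0.41
v 1.05 2.925 0.62
v 1.343 3.063 0.751
v 1.56 3.337 0.762
v 0.579 1.472 -4.418
v 0.997 1.029 -4.937
v 1.139 0.045 -3.98
v 0.721 0.488 -3.462
v 1.264 1.24 -4.76
v 1.406 0.255 -3.803
v 1.374 1.503 -4.504
v 1.516 0.518 -3.548
v 1.301 1.76 -4.23
v 1.443 0.775 -3.273
v 1.063 1.95 -3.998
v 1.206 0.966 -3.042
v 0.715 2.032 -3.862
v 0.857 1.047 -2.906
v 0.335 1.985 -3.854
v 0.477 1 -2.898
v 0.011 1.82 -3.975
v 0.153 0.836 -3.019
v -0.183 1.576 -4.198
v -0.041 0.592 -3.242
v -0.202 1.308 -4.471
v -0.06 0.324 -3.515
v -0.043 1.078 -4.732
v 0.1 0.093 -3.775
v 0.259 0.938 -4.921
v 0.402 -0.047 -3.965
v 0.635 0.921 -4.995
v 0.777 -0.064 -4.038
v 0.481 -2.761 2.594
v 1.034 -2.594 1.957
v 1.979 -2.479 3.966
v 0.892 -2.248 2.04
v 0.67 -2.004 2.233
v 0.41 -1.91 2.497
v 0.164 -1.984 2.781
v -0.019 -2.212 3.028
v -0.103 -2.549 3.189
v -0.071 -2.928 3.232
v 0.07 -3.274 3.149
v 0.293 -3.518 2.956
v 0.553 -3.613 2.691
v 0.799 -3.538 2.407
v 0.982 -3.31 2.161
v 1.066 -2.973 2
v 0.376 -2.696 -1.667
v 1.371 -2.498 -1.975
v 1.419 -0.847 -0.762
v 0.424 -1.044 -0.453
v 0.903 -2.162 -2.415
v 0.951 -0.51 -1.202
v 0.189 -2.075 -2.505
v 0.237 -0.423 -1.292
v -0.438 -2.279 -2.203
v -0.39 -0.627 -0.99
v -0.684 -2.678 -1.65
v -0.636 -1.026 -0.436
v -0.434 -3.085 -1.104
v -0.386 -1.433 0.109
v 0.195 -3.311 -0.822
v 0.243 -1.659 0.391
v 0.908 -3.248 -0.935
v 0.956 -1.597 0.278
v 1.373 -2.928 -1.39
v 1.421 -1.276 -0.177
v -3.446 1.378 0.638
v -2.958 1.764 0.958
v -3.034 0.122 1.522
v -3.19 1.807 1.128
v -3.467 1.776 1.213
v -3.74 1.676 1.199
v -3.962 1.525 1.087
v -4.095 1.348 0.898
v -4.116 1.176 0.664
v -4.021 1.039 0.426
v -3.827 0.961 0.224
v -3.567 0.954 0.093
v -3.286 1.021 0.057
v -3.032 1.15 0.121
v -2.851 1.318 0.275
v -2.772 1.496 0.491
v -2.81 1.654 0.733
f 2 1 4
f 2 4 3
f 4 1 5
f 4 5 3
f 5 1 6
f 5 6 3
f 6 1 7
f 6 7 3
f 7 1 8
f 7 8 3
f 8 1 9
f 8 9 3
f 9 1 10
f 9 10 3
f 10 1 11
f 10 11 3
f 11 1 12
f 11 12 3
f 12 1 13
f 12 13 3
f 13 1 2
f 13 2 3
f 15 14 18
f 15 18 16
f 16 18 19
f 16 19 17
f 18 14 20
f 18 20 19
f 19 20 21
f 19 21 17
f 20 14 22
f 20 22 21
f 21 22 23
f 21 23 17
f 22 14 24
f 22 24 23
f 23 24 25
f 23 25 17
f 24 14 26
f 24 26 25
f 25 26 27
f 25 27 17
f 26 14 28
f 26 28 27
f 27 28 29
f 27 29 17
f 28 14 30
f 28 30 29
f 29 30 31
f 29 31 17
f 30 14 32
f 30 32 31
f 31 32 33
f 31 33 17
f 32 14 34
f 32 34 33
f 33 34 35
f 33 35 17
f 34 14 36
f 34 36 35
f 35 36 37
f 35 37 17
f 36 14 38
f 36 38 37
f 37 38 39
f 37 39 17
f 38 14 40
f 38 40 39
f 39 40 41
f 39 41 17
f 40 14 15
f 40 15 41
f 41 15 16
f 41 16 17
f 43 42 45
f 43 45 44
f 45 42 46
f 45 46 44
f 46 42 47
f 46 47 44
f 47 42 48
f 47 48 44
f 48 42 49
f 48 49 44
f 49 42 50
f 49 50 44
f 50 42 51
f 50 51 44
f 51 42 52
f 51 52 44
f 52 42 53
f 52 53 44
f 53 42 54
f 53 54 44
f 54 42 55
f 54 55 44
f 55 42 56
f 55 56 44
f 56 42 57
f 56 57 44
f 57 42 43
f 57 43 44
f 59 58 62
f 59 62 60
f 60 62 63
f 60 63 61
f 62 58 64
f 62 64 63
f 63 64 65
f 63 65 61
f 64 58 66
f 64 66 65
f 65 66 67
f 65 67 61
f 66 58 68
f 66 68 67
f 67 68 69
f 67 69 61
f 68 58 70
f 68 70 69
f 69 70 71
f 69 71 61
f 70 58 72
f 70 72 71
f 71 72 73
f 71 73 61
f 72 58 74
f 72 74 73
f 73 74 75
f 73 75 61
f 74 58 76
f 74 76 75
f 75 76 77
f 75 77 61
f 76 58 59
f 76 59 77
f 77 59 60
f 77 60 61
f 79 78 81
f 79 81 80
f 81 78 82
f 81 82 80
f 82 78 83
f 82 83 80
f 83 78 84
f 83 84 80
f 84 78 85
f 84 85 80
f 85 78 86
f 85 86 80
f 86 78 87
f 86 87 80
f 87 78 88
f 87 88 80
f 88 78 89
f 88 89 80
f 89 78 90
f 89 90 80
f 90 78 91
f 90 91 80
f 91 78 92
f 91 92 80
f 92 78 93
f 92 93 80
f 93 78 94
f 93 94 80
f 94 78 79
f 94 79 80



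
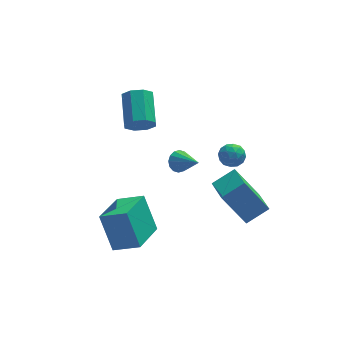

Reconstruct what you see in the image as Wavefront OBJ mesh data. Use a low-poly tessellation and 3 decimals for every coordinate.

v -3.476 -2.025 -4.589
v -3.939 -1.146 -2.83
v -2.409 -0.268 -5.185
v -2.871 0.611 -3.427
v -2.289 -2.551 -4.013
v -2.751 -1.672 -2.255
v -1.221 -0.794 -4.61
v -1.684 0.085 -2.851
v -1.501 2.166 0.5
v -1.131 2.447 -0.139
v -0.988 4.075 0.662
v -1.359 3.794 1.3
v -1.731 2.515 -0.17
v -1.588 4.144 0.63
v -2.196 2.379 0.19
v -2.053 4.007 0.991
v -2.255 2.118 0.732
v -2.112 3.746 1.533
v -1.872 1.885 1.138
v -1.729 3.513 1.939
v -1.272 1.816 1.17
v -1.129 3.445 1.97
v -0.807 1.953 0.809
v -0.664 3.581 1.61
v -0.748 2.214 0.267
v -0.605 3.842 1.068
v -0.193 -0.768 0.327
v -0.018 -1.022 -0.187
v 0.513 -1.792 1.073
v 0.206 -0.817 -0.118
v 0.322 -0.599 0.071
v 0.3 -0.427 0.328
v 0.146 -0.346 0.585
v -0.099 -0.378 0.773
v -0.369 -0.515 0.842
v -0.592 -0.72 0.773
v -0.709 -0.937 0.584
v -0.687 -1.11 0.327
v -0.533 -1.191 0.07
v -0.288 -1.158 -0.119
v 2.513 1.77 -1.823
v 3.164 1.531 -1.823
v 2.176 0.849 -1.277
v 2.827 0.61 -1.277
v 2.66 1.162 -0.891
v 2.868 1.731 -1.228
v 2.472 0.649 -1.872
v 2.68 1.218 -2.209
v 3.139 0.838 -1.853
v 3.255 1.155 -1.247
v 2.085 1.225 -1.853
v 2.201 1.542 -1.247
v 2.868 1.731 -1.871
v 2.472 0.649 -1.229
v 2.373 0.973 -1.002
v 2.756 0.833 -1.002
v 2.694 1.849 -1.521
v 3.077 1.709 -1.521
v 2.78 1.491 -0.973
v 2.263 0.671 -1.579
v 2.646 0.531 -1.579
v 2.584 1.547 -2.098
v 2.967 1.407 -2.098
v 2.56 0.889 -2.127
v 3.236 1.184 -1.889
v 3.038 0.643 -1.568
v 2.829 0.665 -1.917
v 2.952 1 -2.116
v 3.305 1.37 -1.532
v 3.106 0.829 -1.211
v 3.008 1.153 -0.984
v 3.13 1.488 -1.183
v 3.29 0.963 -1.55
v 2.234 1.551 -1.889
v 2.035 1.01 -1.568
v 2.21 0.892 -1.917
v 2.332 1.227 -2.116
v 2.302 1.737 -1.532
v 2.104 1.196 -1.211
v 2.388 1.38 -0.984
v 2.511 1.715 -1.183
v 2.05 1.417 -1.55
v 2.716 -2.029 -3.635
v 1.598 -1.659 -1.848
v 2.582 -0.487 -4.038
v 1.464 -0.117 -2.251
v 3.836 -1.763 -2.989
v 2.718 -1.393 -1.202
v 3.702 -0.221 -3.392
v 2.584 0.149 -1.605
f 2 4 1
f 5 2 1
f 1 4 3
f 3 5 1
f 2 8 4
f 6 2 5
f 6 8 2
f 4 8 3
f 7 5 3
f 3 8 7
f 7 6 5
f 8 6 7
f 10 9 13
f 10 13 11
f 11 13 14
f 11 14 12
f 13 9 15
f 13 15 14
f 14 15 16
f 14 16 12
f 15 9 17
f 15 17 16
f 16 17 18
f 16 18 12
f 17 9 19
f 17 19 18
f 18 19 20
f 18 20 12
f 19 9 21
f 19 21 20
f 20 21 22
f 20 22 12
f 21 9 23
f 21 23 22
f 22 23 24
f 22 24 12
f 23 9 25
f 23 25 24
f 24 25 26
f 24 26 12
f 25 9 10
f 25 10 26
f 26 10 11
f 26 11 12
f 28 27 30
f 28 30 29
f 30 27 31
f 30 31 29
f 31 27 32
f 31 32 29
f 32 27 33
f 32 33 29
f 33 27 34
f 33 34 29
f 34 27 35
f 34 35 29
f 35 27 36
f 35 36 29
f 36 27 37
f 36 37 29
f 37 27 38
f 37 38 29
f 38 27 39
f 38 39 29
f 39 27 40
f 39 40 29
f 40 27 28
f 40 28 29
f 41 78 57
f 78 52 81
f 57 81 46
f 78 81 57
f 41 57 53
f 57 46 58
f 53 58 42
f 57 58 53
f 41 53 62
f 53 42 63
f 62 63 48
f 53 63 62
f 41 62 74
f 62 48 77
f 74 77 51
f 62 77 74
f 41 74 78
f 74 51 82
f 78 82 52
f 74 82 78
f 42 58 69
f 58 46 72
f 69 72 50
f 58 72 69
f 46 81 59
f 81 52 80
f 59 80 45
f 81 80 59
f 52 82 79
f 82 51 75
f 79 75 43
f 82 75 79
f 51 77 76
f 77 48 64
f 76 64 47
f 77 64 76
f 48 63 68
f 63 42 65
f 68 65 49
f 63 65 68
f 44 70 56
f 70 50 71
f 56 71 45
f 70 71 56
f 44 56 54
f 56 45 55
f 54 55 43
f 56 55 54
f 44 54 61
f 54 43 60
f 61 60 47
f 54 60 61
f 44 61 66
f 61 47 67
f 66 67 49
f 61 67 66
f 44 66 70
f 66 49 73
f 70 73 50
f 66 73 70
f 45 71 59
f 71 50 72
f 59 72 46
f 71 72 59
f 43 55 79
f 55 45 80
f 79 80 52
f 55 80 79
f 47 60 76
f 60 43 75
f 76 75 51
f 60 75 76
f 49 67 68
f 67 47 64
f 68 64 48
f 67 64 68
f 50 73 69
f 73 49 65
f 69 65 42
f 73 65 69
f 84 86 83
f 87 84 83
f 83 86 85
f 85 87 83
f 84 90 86
f 88 84 87
f 88 90 84
f 86 90 85
f 89 87 85
f 85 90 89
f 89 88 87
f 90 88 89



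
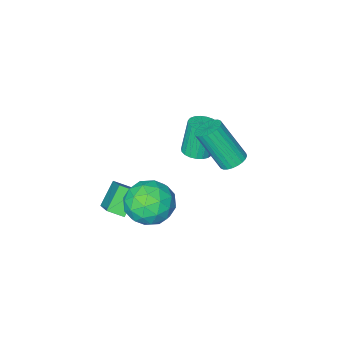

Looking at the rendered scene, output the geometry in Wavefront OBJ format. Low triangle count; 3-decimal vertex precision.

v 0.666 -2.806 -2.107
v 1.223 -3.311 -1.779
v 1.305 -1.253 -0.797
v 1.861 -1.758 -0.469
v 1.579 -2.402 -3.031
v 2.135 -2.907 -2.703
v 2.217 -0.849 -1.721
v 2.774 -1.354 -1.393
v -1.902 1.133 1.502
v -1.363 1.477 1.489
v -0.718 0.531 3.285
v -1.258 0.187 3.298
v -1.512 1.626 1.622
v -0.868 0.68 3.418
v -1.722 1.7 1.736
v -1.077 0.755 3.532
v -1.958 1.688 1.814
v -1.314 0.743 3.611
v -2.187 1.592 1.846
v -1.542 0.646 3.642
v -2.371 1.425 1.824
v -1.727 0.48 3.621
v -2.485 1.214 1.754
v -1.84 0.269 3.55
v -2.51 0.991 1.645
v -1.865 0.045 3.442
v -2.442 0.789 1.515
v -1.797 -0.157 3.311
v -2.292 0.64 1.382
v -1.648 -0.306 3.178
v -2.083 0.565 1.268
v -1.438 -0.38 3.064
v -1.846 0.577 1.189
v -1.202 -0.368 2.986
v -1.618 0.674 1.158
v -0.973 -0.272 2.954
v -1.433 0.84 1.179
v -0.789 -0.105 2.976
v -1.32 1.051 1.25
v -0.675 0.106 3.046
v -1.295 1.275 1.358
v -0.65 0.329 3.155
v 1.8 1.906 0.939
v 2.896 1.616 0.711
v 1.264 0.144 0.609
v 2.36 -0.146 0.381
v 2.046 0.126 1.46
v 2.377 1.215 1.665
v 1.783 0.545 -0.345
v 2.114 1.634 -0.14
v 2.885 0.774 -0.082
v 3.048 0.516 1.034
v 1.112 1.244 0.286
v 1.275 0.986 1.402
v 2.395 1.916 0.854
v 1.765 -0.156 0.466
v 1.581 0.004 1.1
v 2.225 -0.166 0.967
v 2.09 1.681 1.414
v 2.734 1.51 1.281
v 2.235 0.634 1.721
v 1.426 0.25 0.039
v 2.07 0.079 -0.094
v 1.935 1.926 0.353
v 2.579 1.756 0.22
v 1.925 1.126 -0.401
v 3.033 1.251 0.254
v 2.718 0.215 0.06
v 2.379 0.621 -0.366
v 2.573 1.261 -0.246
v 3.129 1.099 0.91
v 2.814 0.063 0.716
v 2.629 0.223 1.35
v 2.824 0.863 1.47
v 3.123 0.604 0.444
v 1.346 1.697 0.604
v 1.031 0.661 0.41
v 1.336 0.897 -0.15
v 1.531 1.537 -0.03
v 1.442 1.545 1.26
v 1.127 0.509 1.066
v 1.587 0.499 1.566
v 1.781 1.139 1.686
v 1.037 1.156 0.876
v -2.837 -2.882 -1.52
v -2.168 -2.823 -1.36
v -2.575 -2.899 0.361
v -3.243 -2.958 0.2
v -2.252 -2.548 -1.367
v -2.659 -2.625 0.353
v -2.437 -2.332 -1.401
v -2.844 -2.409 0.319
v -2.691 -2.21 -1.456
v -3.098 -2.287 0.265
v -2.97 -2.205 -1.522
v -3.377 -2.281 0.199
v -3.226 -2.316 -1.587
v -3.633 -2.393 0.133
v -3.415 -2.526 -1.641
v -3.822 -2.602 0.08
v -3.504 -2.797 -1.674
v -3.911 -2.873 0.047
v -3.477 -3.082 -1.681
v -3.884 -3.159 0.04
v -3.34 -3.333 -1.659
v -3.746 -3.41 0.061
v -3.115 -3.506 -1.614
v -3.522 -3.583 0.107
v -2.842 -3.571 -1.553
v -3.249 -3.648 0.168
v -2.569 -3.517 -1.485
v -2.976 -3.593 0.235
v -2.342 -3.353 -1.424
v -2.748 -3.429 0.296
v -2.2 -3.107 -1.38
v -2.607 -3.184 0.341
f 2 4 1
f 5 2 1
f 1 4 3
f 3 5 1
f 2 8 4
f 6 2 5
f 6 8 2
f 4 8 3
f 7 5 3
f 3 8 7
f 7 6 5
f 8 6 7
f 10 9 13
f 10 13 11
f 11 13 14
f 11 14 12
f 13 9 15
f 13 15 14
f 14 15 16
f 14 16 12
f 15 9 17
f 15 17 16
f 16 17 18
f 16 18 12
f 17 9 19
f 17 19 18
f 18 19 20
f 18 20 12
f 19 9 21
f 19 21 20
f 20 21 22
f 20 22 12
f 21 9 23
f 21 23 22
f 22 23 24
f 22 24 12
f 23 9 25
f 23 25 24
f 24 25 26
f 24 26 12
f 25 9 27
f 25 27 26
f 26 27 28
f 26 28 12
f 27 9 29
f 27 29 28
f 28 29 30
f 28 30 12
f 29 9 31
f 29 31 30
f 30 31 32
f 30 32 12
f 31 9 33
f 31 33 32
f 32 33 34
f 32 34 12
f 33 9 35
f 33 35 34
f 34 35 36
f 34 36 12
f 35 9 37
f 35 37 36
f 36 37 38
f 36 38 12
f 37 9 39
f 37 39 38
f 38 39 40
f 38 40 12
f 39 9 41
f 39 41 40
f 40 41 42
f 40 42 12
f 41 9 10
f 41 10 42
f 42 10 11
f 42 11 12
f 43 80 59
f 80 54 83
f 59 83 48
f 80 83 59
f 43 59 55
f 59 48 60
f 55 60 44
f 59 60 55
f 43 55 64
f 55 44 65
f 64 65 50
f 55 65 64
f 43 64 76
f 64 50 79
f 76 79 53
f 64 79 76
f 43 76 80
f 76 53 84
f 80 84 54
f 76 84 80
f 44 60 71
f 60 48 74
f 71 74 52
f 60 74 71
f 48 83 61
f 83 54 82
f 61 82 47
f 83 82 61
f 54 84 81
f 84 53 77
f 81 77 45
f 84 77 81
f 53 79 78
f 79 50 66
f 78 66 49
f 79 66 78
f 50 65 70
f 65 44 67
f 70 67 51
f 65 67 70
f 46 72 58
f 72 52 73
f 58 73 47
f 72 73 58
f 46 58 56
f 58 47 57
f 56 57 45
f 58 57 56
f 46 56 63
f 56 45 62
f 63 62 49
f 56 62 63
f 46 63 68
f 63 49 69
f 68 69 51
f 63 69 68
f 46 68 72
f 68 51 75
f 72 75 52
f 68 75 72
f 47 73 61
f 73 52 74
f 61 74 48
f 73 74 61
f 45 57 81
f 57 47 82
f 81 82 54
f 57 82 81
f 49 62 78
f 62 45 77
f 78 77 53
f 62 77 78
f 51 69 70
f 69 49 66
f 70 66 50
f 69 66 70
f 52 75 71
f 75 51 67
f 71 67 44
f 75 67 71
f 86 85 89
f 86 89 87
f 87 89 90
f 87 90 88
f 89 85 91
f 89 91 90
f 90 91 92
f 90 92 88
f 91 85 93
f 91 93 92
f 92 93 94
f 92 94 88
f 93 85 95
f 93 95 94
f 94 95 96
f 94 96 88
f 95 85 97
f 95 97 96
f 96 97 98
f 96 98 88
f 97 85 99
f 97 99 98
f 98 99 100
f 98 100 88
f 99 85 101
f 99 101 100
f 100 101 102
f 100 102 88
f 101 85 103
f 101 103 102
f 102 103 104
f 102 104 88
f 103 85 105
f 103 105 104
f 104 105 106
f 104 106 88
f 105 85 107
f 105 107 106
f 106 107 108
f 106 108 88
f 107 85 109
f 107 109 108
f 108 109 110
f 108 110 88
f 109 85 111
f 109 111 110
f 110 111 112
f 110 112 88
f 111 85 113
f 111 113 112
f 112 113 114
f 112 114 88
f 113 85 115
f 113 115 114
f 114 115 116
f 114 116 88
f 115 85 86
f 115 86 116
f 116 86 87
f 116 87 88



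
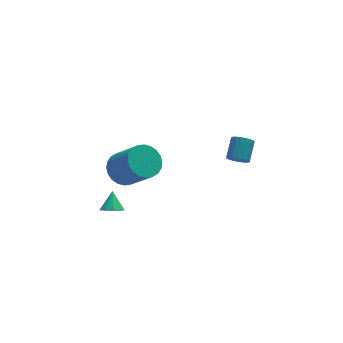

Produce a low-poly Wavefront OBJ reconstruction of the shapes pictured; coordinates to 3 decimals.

v -1.799 1.301 3.177
v -1.065 1.075 2.619
v -0.266 -0.046 4.124
v -1.001 0.179 4.683
v -0.939 1.383 2.782
v -0.14 0.262 4.288
v -0.945 1.679 3.006
v -0.146 0.558 4.511
v -1.081 1.917 3.255
v -0.282 0.796 4.761
v -1.326 2.062 3.493
v -0.527 0.94 4.998
v -1.643 2.09 3.683
v -0.844 0.969 5.188
v -1.984 1.998 3.795
v -1.185 0.877 5.3
v -2.297 1.8 3.814
v -1.498 0.679 5.319
v -2.534 1.526 3.736
v -1.735 0.405 5.241
v -2.66 1.218 3.572
v -1.861 0.097 5.078
v -2.654 0.922 3.349
v -1.855 -0.199 4.854
v -2.518 0.684 3.099
v -1.719 -0.437 4.605
v -2.273 0.54 2.862
v -1.474 -0.582 4.367
v -1.956 0.511 2.672
v -1.157 -0.61 4.177
v -1.615 0.603 2.56
v -0.816 -0.518 4.065
v -1.302 0.801 2.541
v -0.503 -0.32 4.046
v -2.837 -0.603 2.03
v -2.26 -0.584 1.833
v -2.623 0.163 2.73
v -2.461 -0.34 1.627
v -2.806 -0.197 1.576
v -3.163 -0.209 1.698
v -3.395 -0.372 1.946
v -3.414 -0.623 2.227
v -3.212 -0.867 2.432
v -2.867 -1.01 2.484
v -2.51 -0.997 2.362
v -2.278 -0.835 2.113
v 3.621 0.225 3.541
v 4.088 -0.108 3.625
v 4.586 0.761 4.304
v 4.119 1.095 4.219
v 4.149 0.024 3.412
v 4.647 0.893 4.09
v 4.106 0.195 3.224
v 4.604 1.064 3.902
v 3.966 0.373 3.099
v 4.464 1.242 3.777
v 3.759 0.521 3.061
v 4.256 1.39 3.74
v 3.523 0.611 3.118
v 4.021 1.48 3.797
v 3.308 0.624 3.26
v 3.806 1.494 3.938
v 3.154 0.559 3.456
v 3.652 1.428 4.135
v 3.093 0.427 3.67
v 3.591 1.296 4.348
v 3.136 0.256 3.858
v 3.634 1.125 4.536
v 3.276 0.078 3.983
v 3.774 0.947 4.661
v 3.484 -0.07 4.02
v 3.981 0.799 4.699
v 3.719 -0.16 3.963
v 4.217 0.709 4.642
v 3.934 -0.174 3.822
v 4.432 0.696 4.5
f 2 1 5
f 2 5 3
f 3 5 6
f 3 6 4
f 5 1 7
f 5 7 6
f 6 7 8
f 6 8 4
f 7 1 9
f 7 9 8
f 8 9 10
f 8 10 4
f 9 1 11
f 9 11 10
f 10 11 12
f 10 12 4
f 11 1 13
f 11 13 12
f 12 13 14
f 12 14 4
f 13 1 15
f 13 15 14
f 14 15 16
f 14 16 4
f 15 1 17
f 15 17 16
f 16 17 18
f 16 18 4
f 17 1 19
f 17 19 18
f 18 19 20
f 18 20 4
f 19 1 21
f 19 21 20
f 20 21 22
f 20 22 4
f 21 1 23
f 21 23 22
f 22 23 24
f 22 24 4
f 23 1 25
f 23 25 24
f 24 25 26
f 24 26 4
f 25 1 27
f 25 27 26
f 26 27 28
f 26 28 4
f 27 1 29
f 27 29 28
f 28 29 30
f 28 30 4
f 29 1 31
f 29 31 30
f 30 31 32
f 30 32 4
f 31 1 33
f 31 33 32
f 32 33 34
f 32 34 4
f 33 1 2
f 33 2 34
f 34 2 3
f 34 3 4
f 36 35 38
f 36 38 37
f 38 35 39
f 38 39 37
f 39 35 40
f 39 40 37
f 40 35 41
f 40 41 37
f 41 35 42
f 41 42 37
f 42 35 43
f 42 43 37
f 43 35 44
f 43 44 37
f 44 35 45
f 44 45 37
f 45 35 46
f 45 46 37
f 46 35 36
f 46 36 37
f 48 47 51
f 48 51 49
f 49 51 52
f 49 52 50
f 51 47 53
f 51 53 52
f 52 53 54
f 52 54 50
f 53 47 55
f 53 55 54
f 54 55 56
f 54 56 50
f 55 47 57
f 55 57 56
f 56 57 58
f 56 58 50
f 57 47 59
f 57 59 58
f 58 59 60
f 58 60 50
f 59 47 61
f 59 61 60
f 60 61 62
f 60 62 50
f 61 47 63
f 61 63 62
f 62 63 64
f 62 64 50
f 63 47 65
f 63 65 64
f 64 65 66
f 64 66 50
f 65 47 67
f 65 67 66
f 66 67 68
f 66 68 50
f 67 47 69
f 67 69 68
f 68 69 70
f 68 70 50
f 69 47 71
f 69 71 70
f 70 71 72
f 70 72 50
f 71 47 73
f 71 73 72
f 72 73 74
f 72 74 50
f 73 47 75
f 73 75 74
f 74 75 76
f 74 76 50
f 75 47 48
f 75 48 76
f 76 48 49
f 76 49 50

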